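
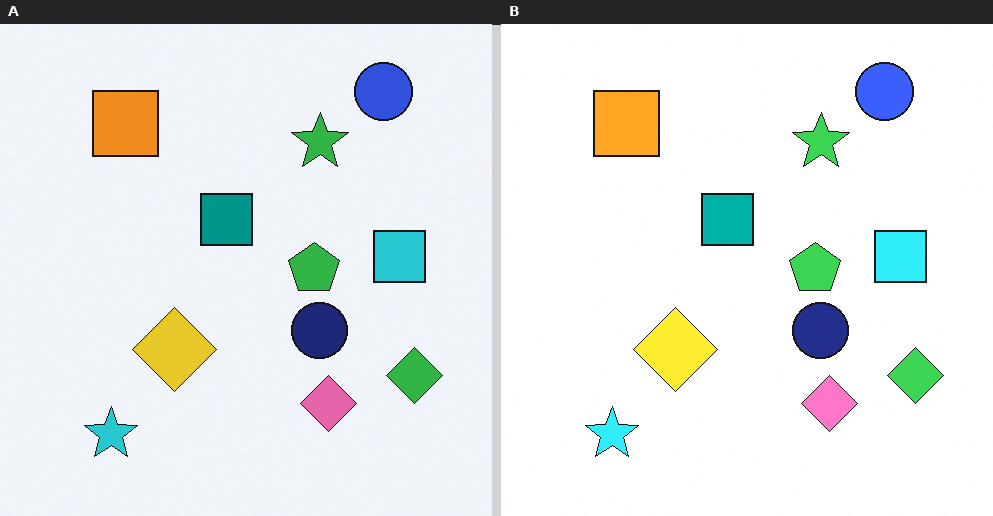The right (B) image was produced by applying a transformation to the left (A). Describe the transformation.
The right (B) image is the left (A) brightened a little.

Every pixel — background and shapes alike — is uniformly brightened.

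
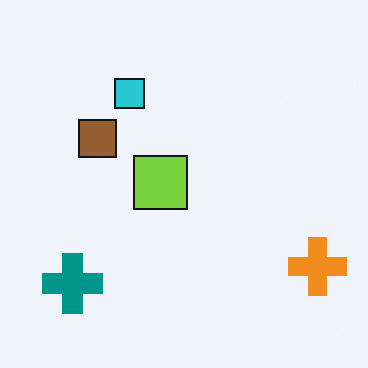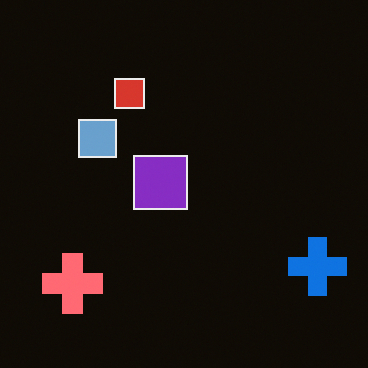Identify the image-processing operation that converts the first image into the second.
Color-inverted (negative).

The light background has become dark and every shape's color is its complement — a photographic negative.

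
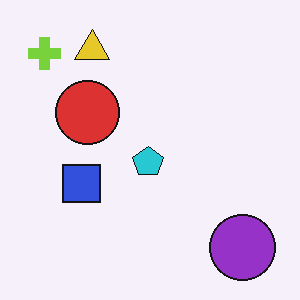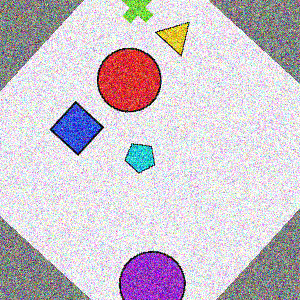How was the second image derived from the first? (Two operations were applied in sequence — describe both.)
The second image is the first rotated clockwise by a large amount — several tens of degrees, then degraded with a thick layer of grain.

Every shape is tilted by the same angle and the image corners show triangular fill wedges — a whole-image rotation by a non-right angle. Random speckle covers the whole image, including the flat background.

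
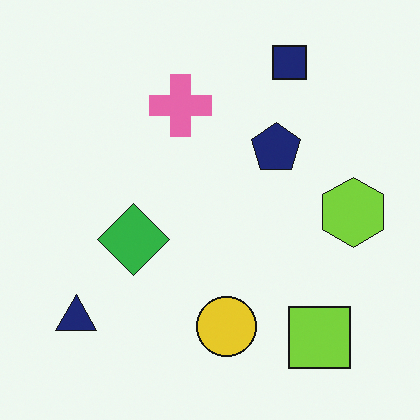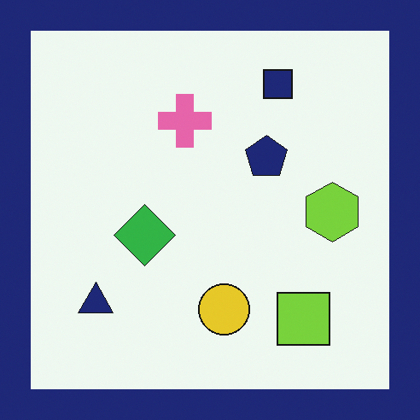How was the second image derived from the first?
This is the original image framed with a navy border.

A solid navy frame runs around the edge of the second image, with the content slightly shrunk inside it.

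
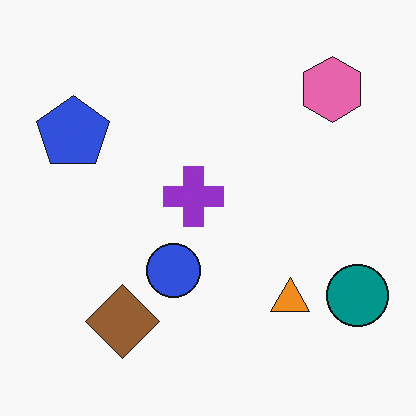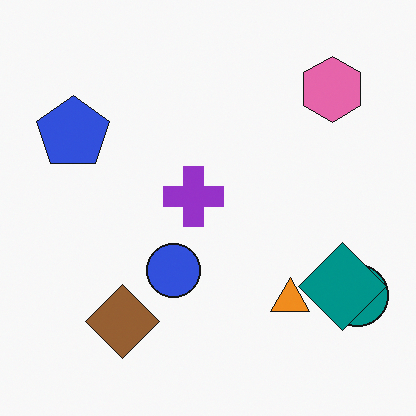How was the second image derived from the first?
The second image is the first overlaid with an additional teal diamond.

A teal diamond appears in the second image that is absent from the first.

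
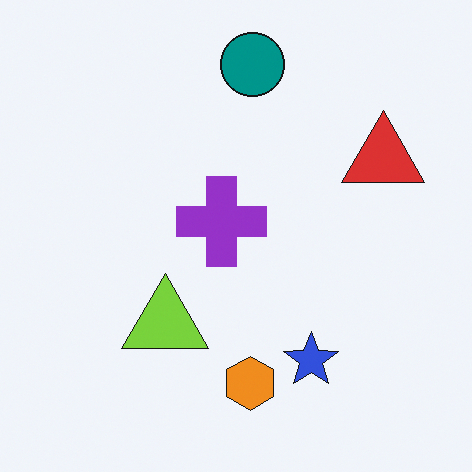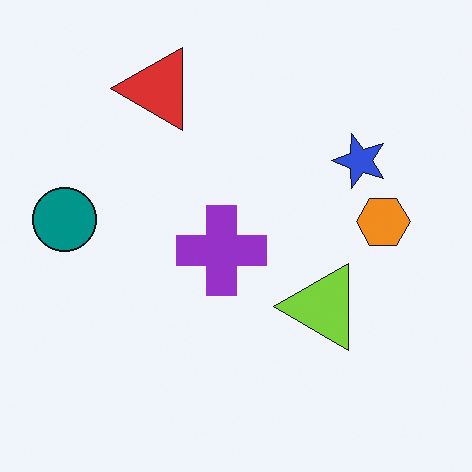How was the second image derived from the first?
Rotated 90° counter-clockwise.

The teal circle sits in the top of the first image and the left of the second — consistent with a whole-image 90° counter-clockwise rotation.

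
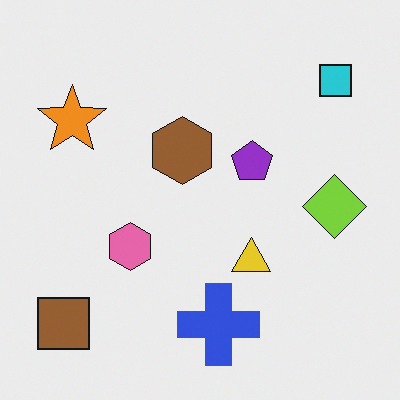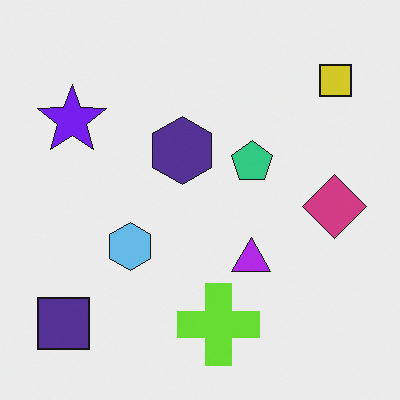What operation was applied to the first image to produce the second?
Hue-shifted by a large amount.

Every shape's color has rotated by the same amount around the hue wheel — a uniform hue shift.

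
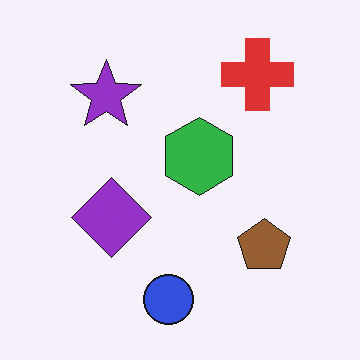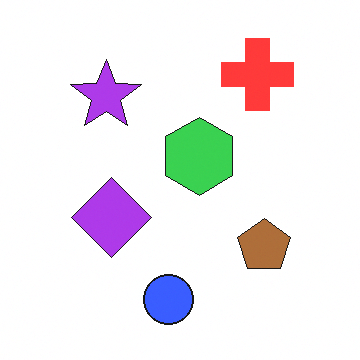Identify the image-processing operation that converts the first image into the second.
The image was slightly brightened.

Every pixel — background and shapes alike — is uniformly brightened.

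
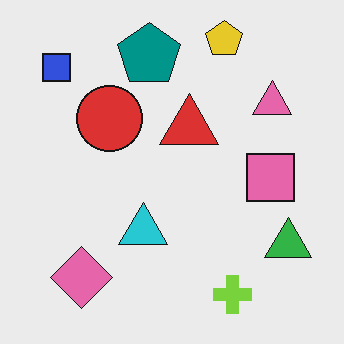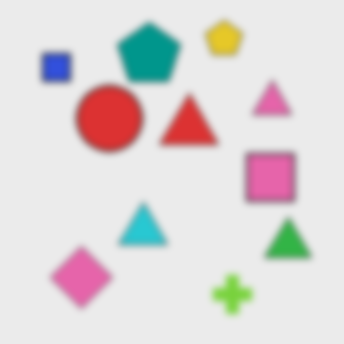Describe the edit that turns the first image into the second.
Noticeably gaussian-blurred.

Shape edges and outlines are uniformly softened across the whole image.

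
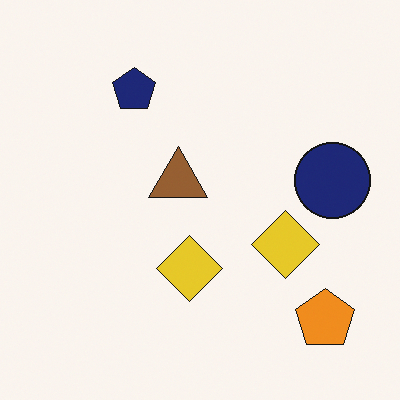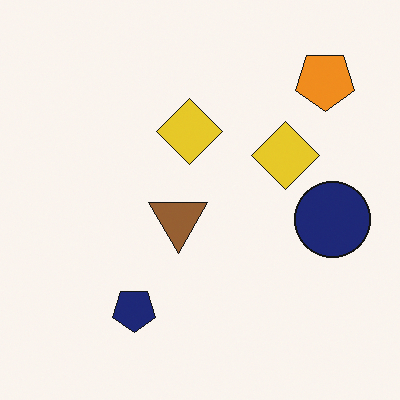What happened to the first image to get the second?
Flipped vertically (top ↔ bottom).

The orange pentagon is in the bottom-right of the first image and the top-right of the second — shapes on opposite sides of the horizontal midline have swapped in a mirror flip.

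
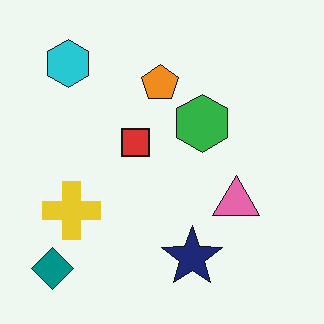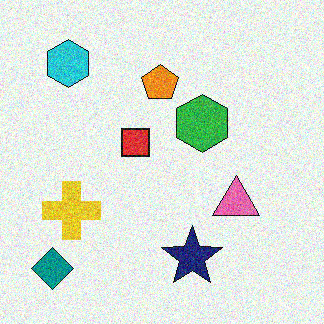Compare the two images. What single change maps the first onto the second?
The image was degraded with moderate additive noise.

Random speckle covers the whole image, including the flat background.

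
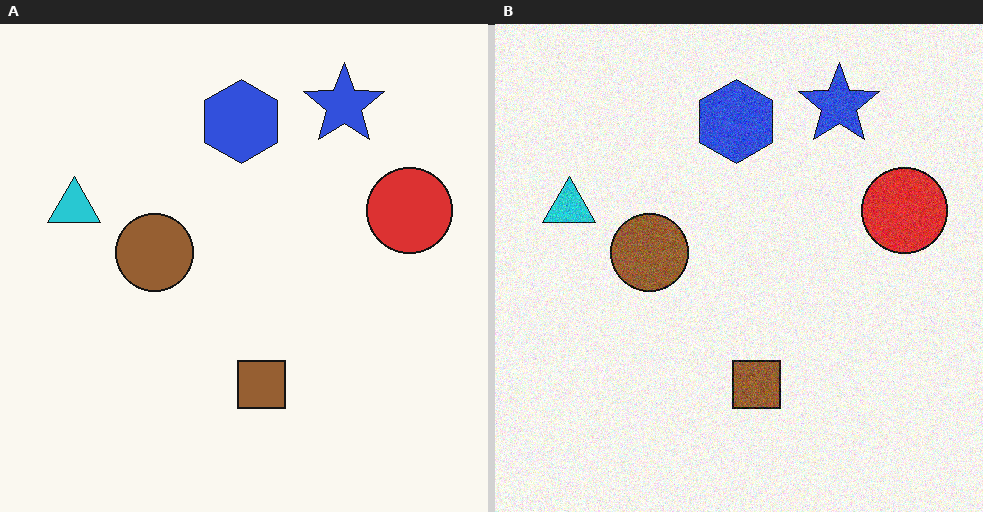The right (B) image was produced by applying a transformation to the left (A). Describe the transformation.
Degraded with moderate additive noise.

Random speckle covers the whole image, including the flat background.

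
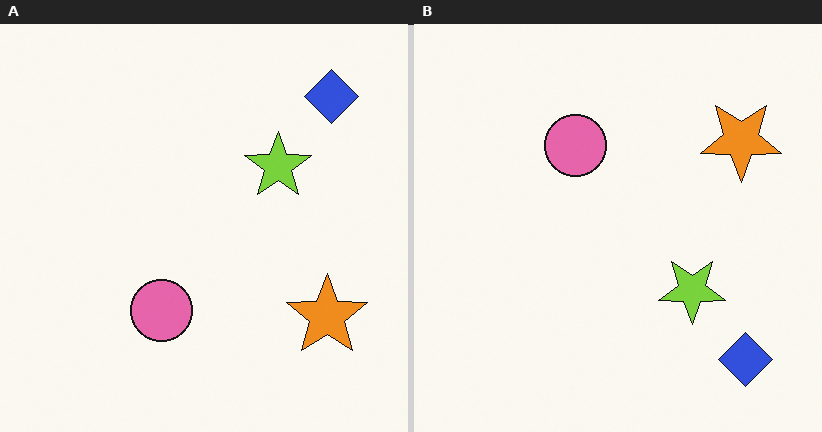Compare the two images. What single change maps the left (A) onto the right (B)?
This is the original image flipped vertically (top ↔ bottom).

The blue diamond is in the top-right of the left (A) image and the bottom-right of the right (B) — shapes on opposite sides of the horizontal midline have swapped in a mirror flip.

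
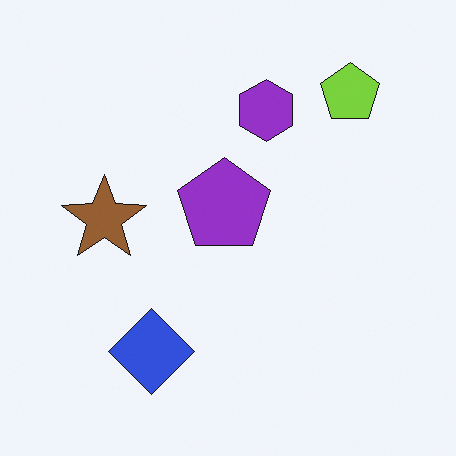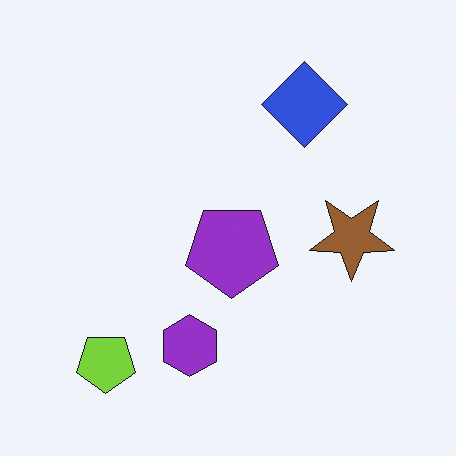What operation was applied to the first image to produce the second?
The second image is the first rotated 180°.

The lime pentagon sits in the top-right of the first image and the bottom-left of the second — consistent with a whole-image 180° rotation.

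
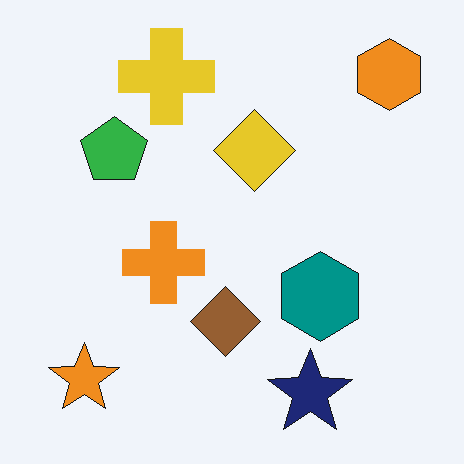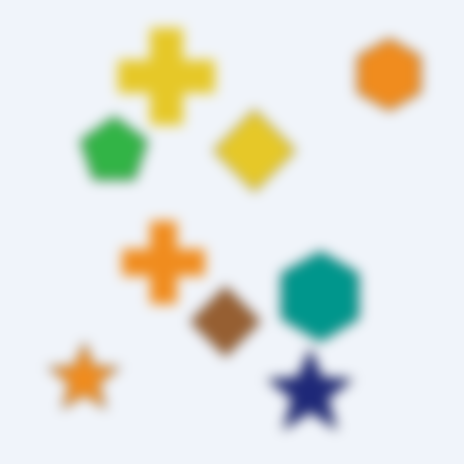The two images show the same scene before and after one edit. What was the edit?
This is the original image heavily blurred.

Shape edges and outlines are uniformly softened across the whole image.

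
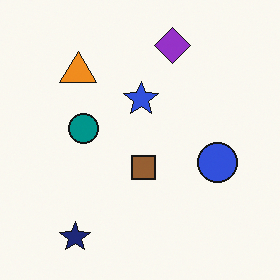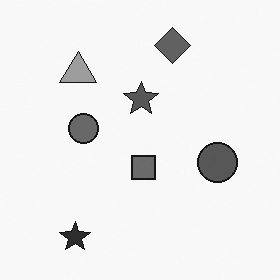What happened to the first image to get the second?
Converted to grayscale.

All color is removed — every shape is now a shade of grey.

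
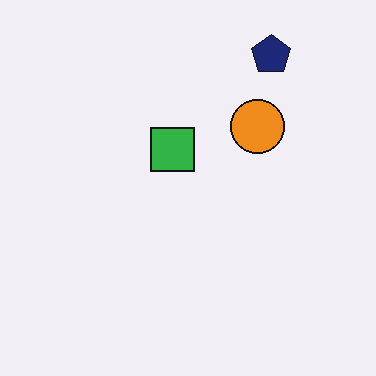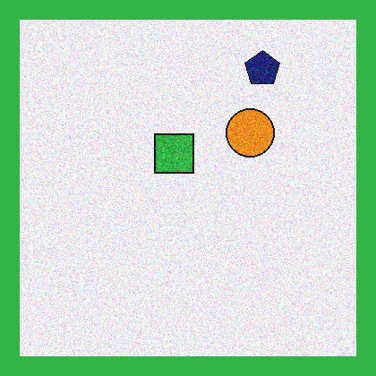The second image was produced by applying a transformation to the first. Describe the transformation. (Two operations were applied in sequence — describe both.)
Degraded with moderate additive noise, then framed with a green border.

Random speckle covers the whole image, including the flat background. A solid green frame runs around the edge of the second image, with the content slightly shrunk inside it.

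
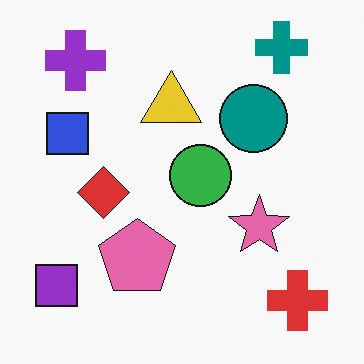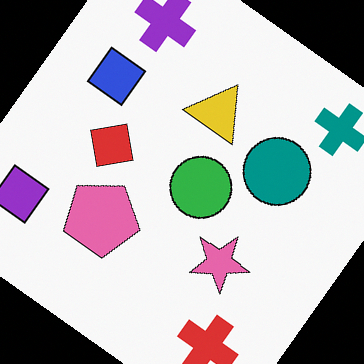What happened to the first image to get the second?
Rotated clockwise by a large amount — several tens of degrees.

Every shape is tilted by the same angle and the image corners show triangular fill wedges — a whole-image rotation by a non-right angle.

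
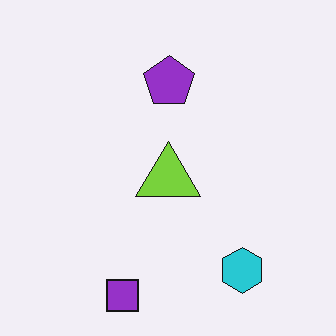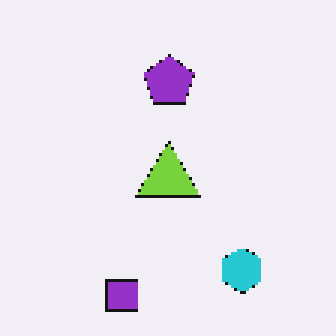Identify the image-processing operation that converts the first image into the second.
It was lightly pixelated (a mild mosaic effect).

Shapes are reduced to large square blocks; fine edges and outlines are lost — a downscale-then-upscale (mosaic) effect.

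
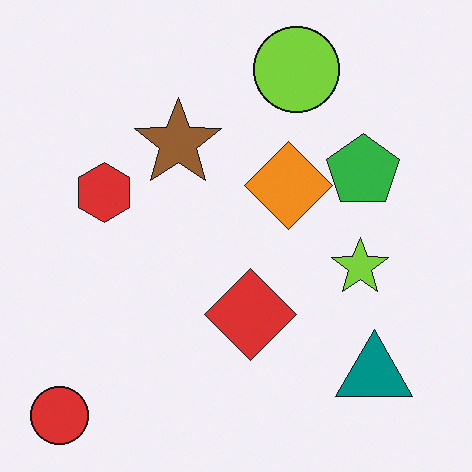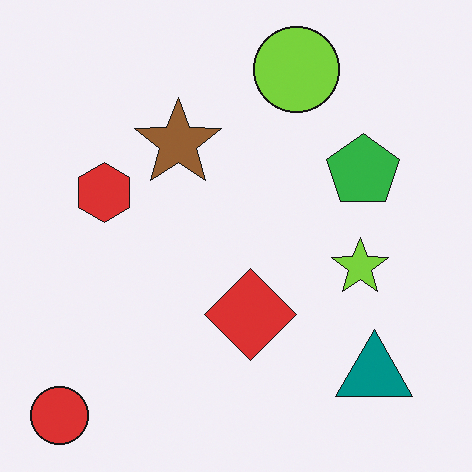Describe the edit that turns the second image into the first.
The image was overlaid with an additional orange diamond.

An orange diamond appears in the first image that is absent from the second.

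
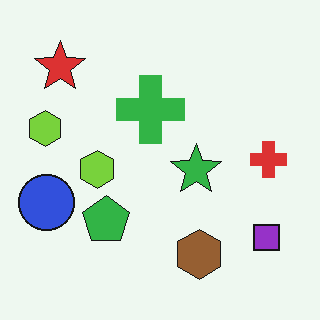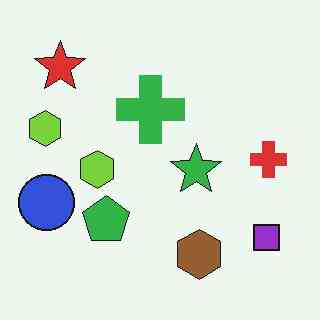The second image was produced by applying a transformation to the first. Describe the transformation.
It was given moderate JPEG compression.

Blocky 8×8 compression artifacts appear around shape edges and the flat background shows ringing — characteristic JPEG degradation.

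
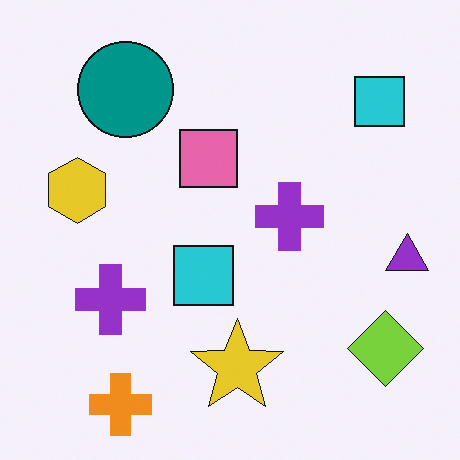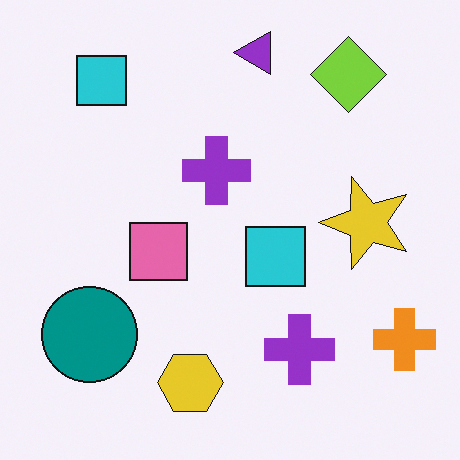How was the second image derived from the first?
The second image is the first rotated 90° counter-clockwise.

The orange cross sits in the bottom-left of the first image and the bottom-right of the second — consistent with a whole-image 90° counter-clockwise rotation.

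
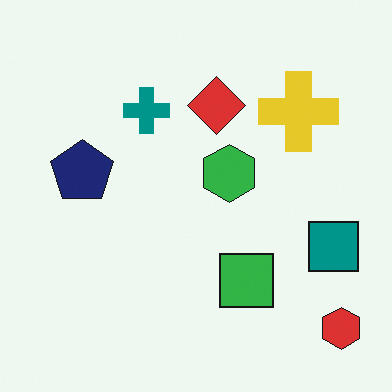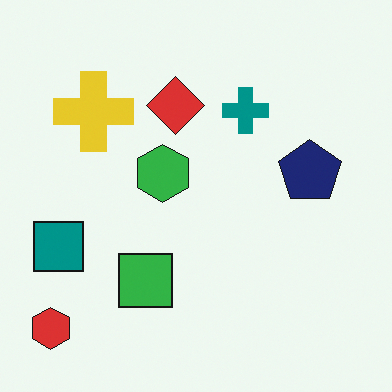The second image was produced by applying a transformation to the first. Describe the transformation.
The image was flipped horizontally (left ↔ right).

The red hexagon is in the bottom-right of the first image and the bottom-left of the second — shapes on opposite sides of the vertical midline have swapped in a mirror flip.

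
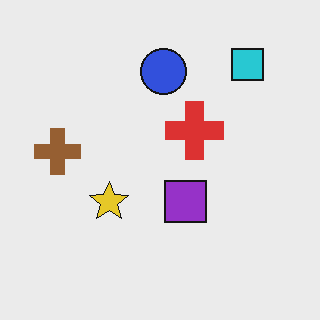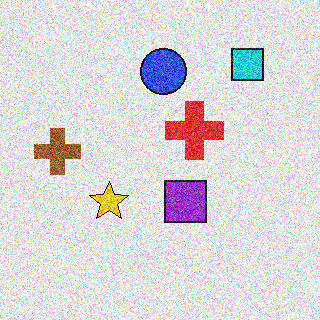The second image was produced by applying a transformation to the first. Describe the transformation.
The second image is the first degraded with heavy additive noise.

Random speckle covers the whole image, including the flat background.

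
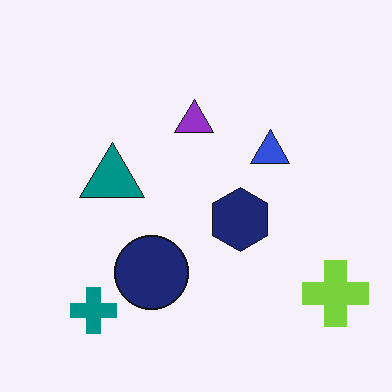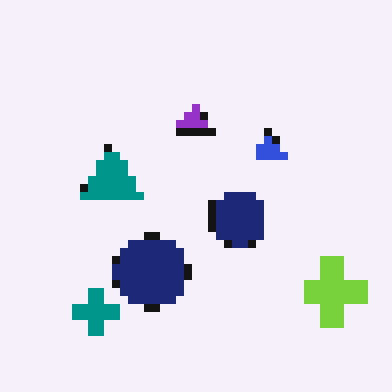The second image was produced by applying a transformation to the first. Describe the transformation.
The transformation is: pixelated into visible square blocks.

Shapes are reduced to large square blocks; fine edges and outlines are lost — a downscale-then-upscale (mosaic) effect.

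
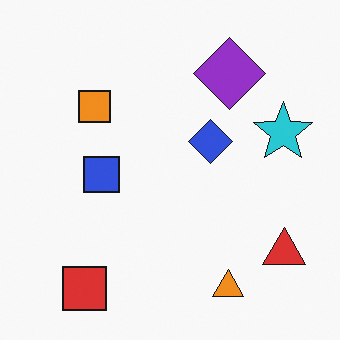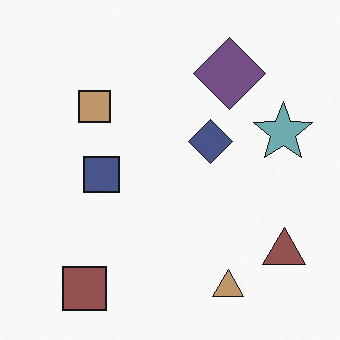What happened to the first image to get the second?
This is the original image heavily desaturated.

All colors are more muted and greyish — a global saturation change.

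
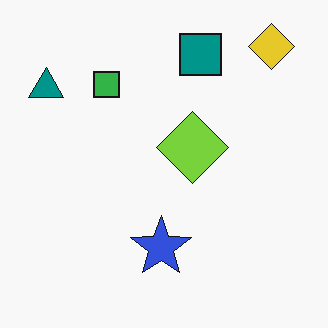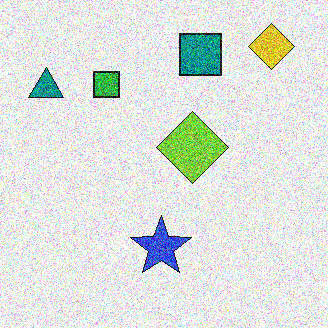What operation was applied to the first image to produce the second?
The second image is the first degraded with strong gaussian noise.

Random speckle covers the whole image, including the flat background.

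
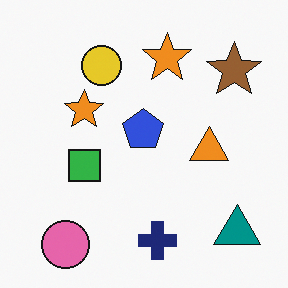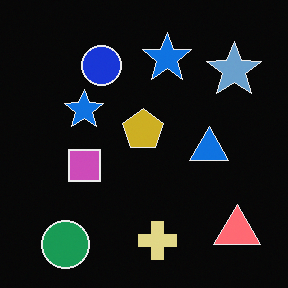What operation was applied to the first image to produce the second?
It was color-inverted (negative).

The light background has become dark and every shape's color is its complement — a photographic negative.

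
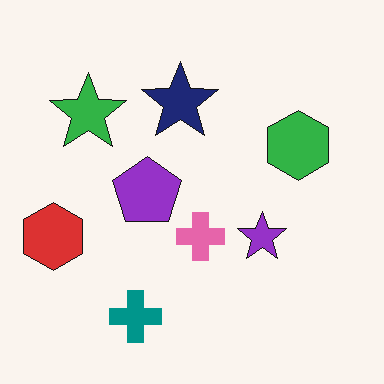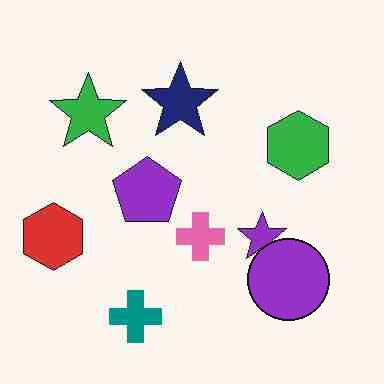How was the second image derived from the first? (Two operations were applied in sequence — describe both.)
The second image is the first degraded with heavy JPEG compression, then overlaid with an additional purple circle.

Blocky 8×8 compression artifacts appear around shape edges and the flat background shows ringing — characteristic JPEG degradation. A purple circle appears in the second image that is absent from the first.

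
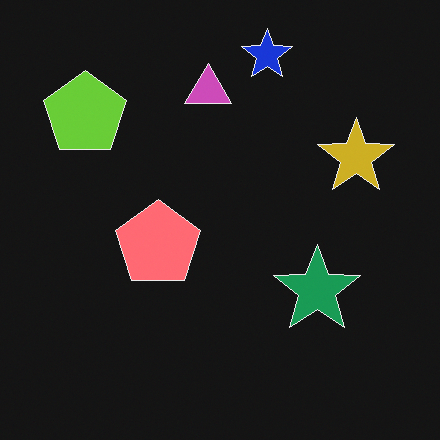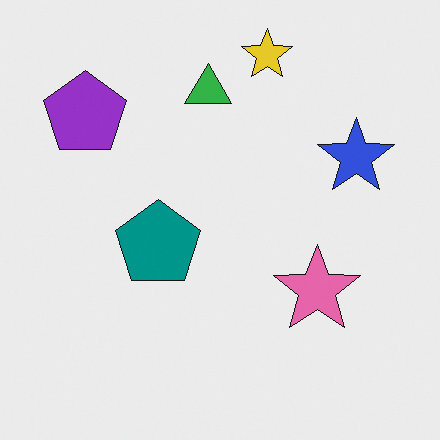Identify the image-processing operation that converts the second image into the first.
This is the original image color-inverted (negative).

The light background has become dark and every shape's color is its complement — a photographic negative.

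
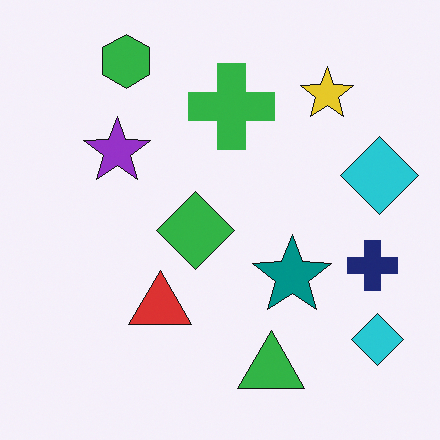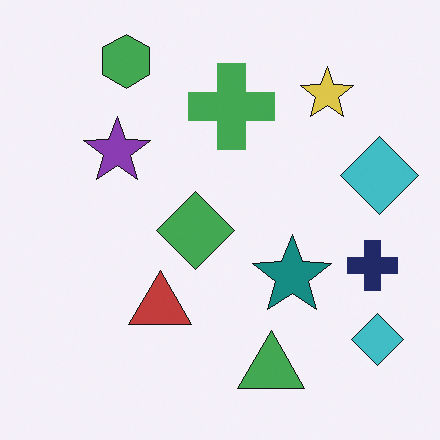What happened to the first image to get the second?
This is the original image slightly desaturated.

All colors are more muted and greyish — a global saturation change.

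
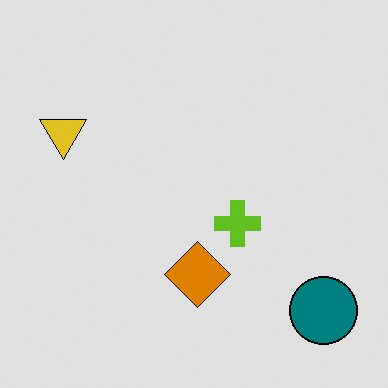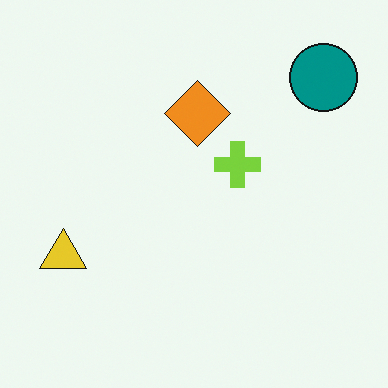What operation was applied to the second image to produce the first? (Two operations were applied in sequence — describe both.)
The transformation is: moderately posterized, then flipped vertically (top ↔ bottom).

Each flat color has snapped to a coarser quantized level — most visibly, the near-white background has dropped to a flat grey. The teal circle is in the top-right of the second image and the bottom-right of the first — shapes on opposite sides of the horizontal midline have swapped in a mirror flip.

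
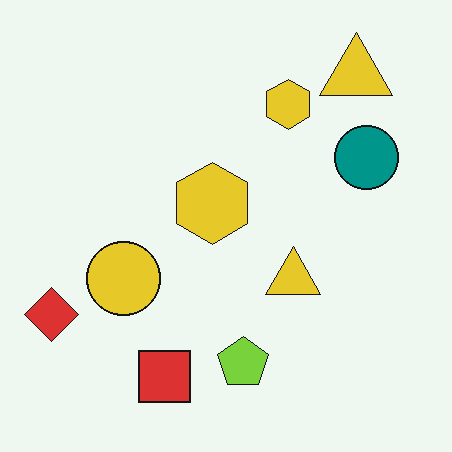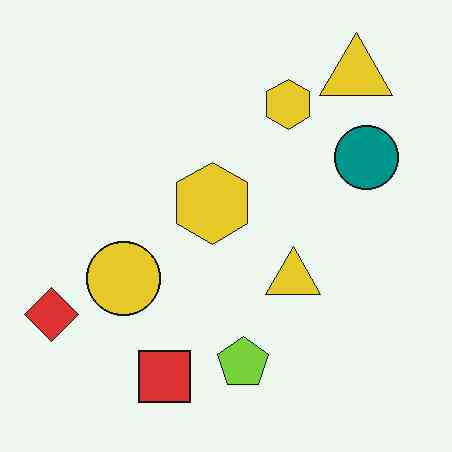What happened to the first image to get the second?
The transformation is: JPEG-compressed with visible artifacts.

Blocky 8×8 compression artifacts appear around shape edges and the flat background shows ringing — characteristic JPEG degradation.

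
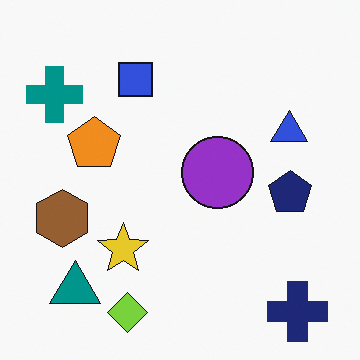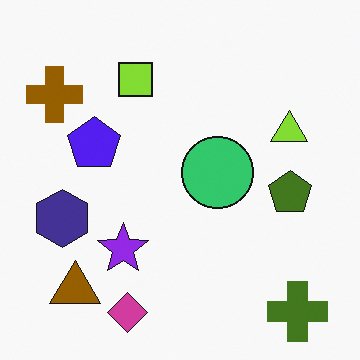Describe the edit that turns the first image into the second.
It was hue-shifted through roughly half the color wheel.

Every shape's color has rotated by the same amount around the hue wheel — a uniform hue shift.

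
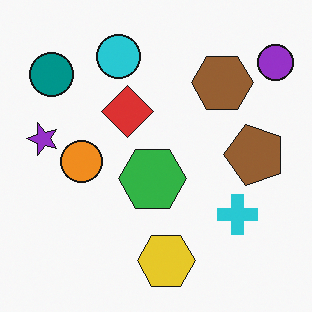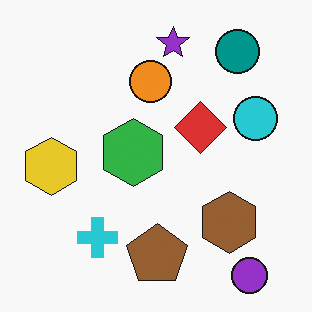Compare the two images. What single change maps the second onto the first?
The image was rotated 90° counter-clockwise.

The purple circle sits in the bottom-right of the second image and the top-right of the first — consistent with a whole-image 90° counter-clockwise rotation.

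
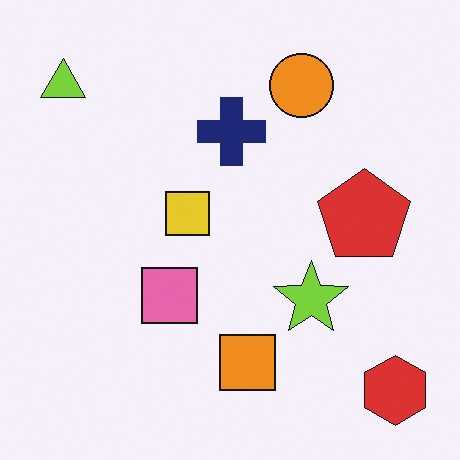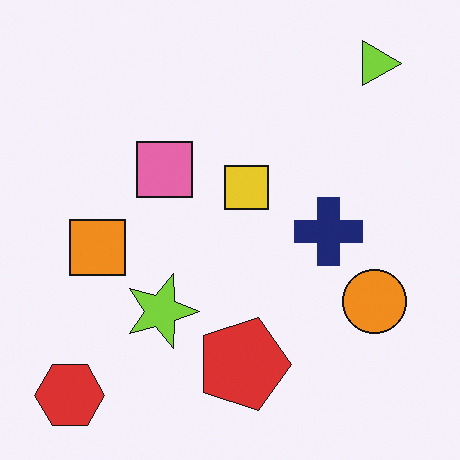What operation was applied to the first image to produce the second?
The image was rotated 90° clockwise.

The red hexagon sits in the bottom-right of the first image and the bottom-left of the second — consistent with a whole-image 90° clockwise rotation.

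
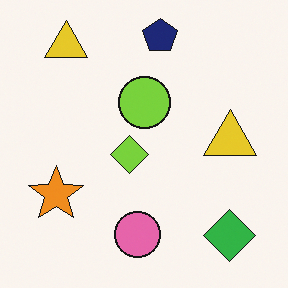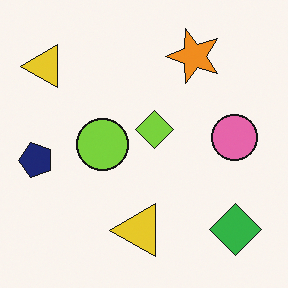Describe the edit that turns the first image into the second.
The transformation is: transposed (reflected across the top-left ↔ bottom-right diagonal).

Shapes have swapped their row and column positions — what was in the top-right is now in the bottom-left — a diagonal reflection.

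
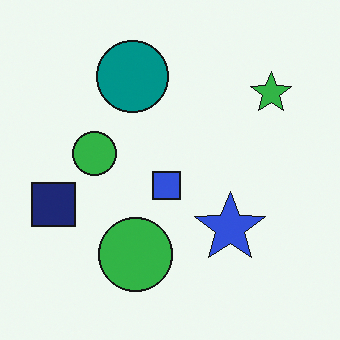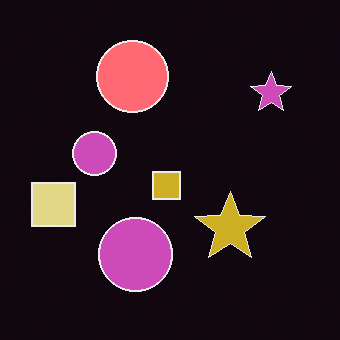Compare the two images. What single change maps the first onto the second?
It was color-inverted (negative).

The light background has become dark and every shape's color is its complement — a photographic negative.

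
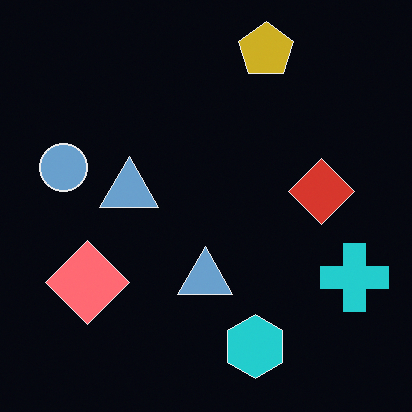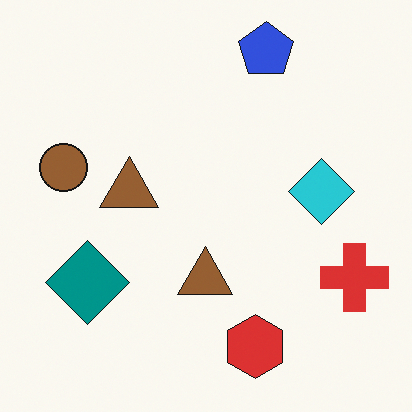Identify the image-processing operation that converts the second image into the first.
It was color-inverted (negative).

The light background has become dark and every shape's color is its complement — a photographic negative.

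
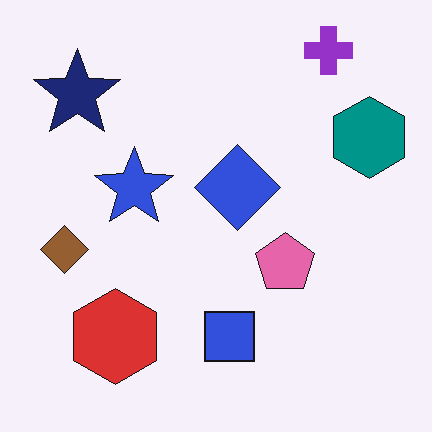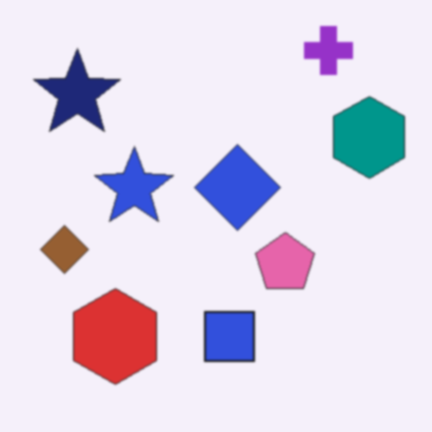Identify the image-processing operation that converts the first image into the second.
It was slightly softened.

Shape edges and outlines are uniformly softened across the whole image.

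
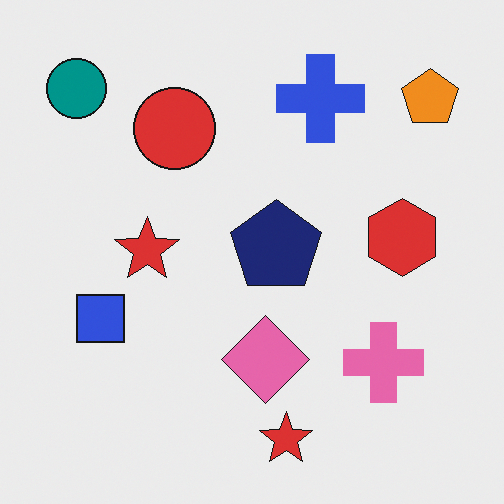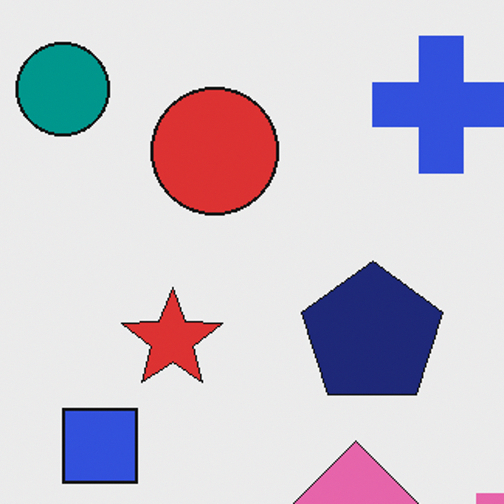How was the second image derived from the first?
The image was cropped to a modestly smaller region and rescaled.

The visible shapes are larger and the field of view is narrower; shapes near the original edges may be partly or wholly outside the frame — a crop-and-rescale.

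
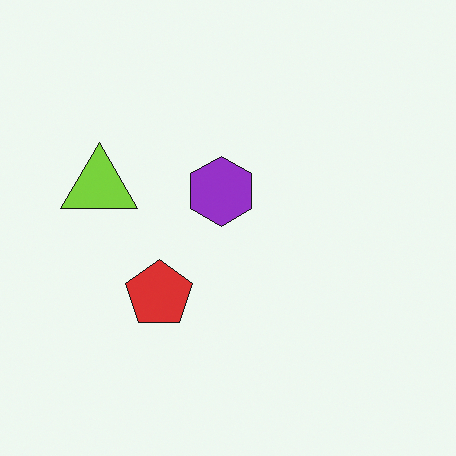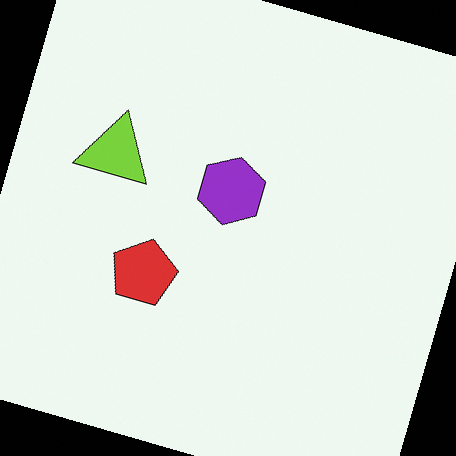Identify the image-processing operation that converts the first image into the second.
It was rotated clockwise by a clearly visible amount.

Every shape is tilted by the same angle and the image corners show triangular fill wedges — a whole-image rotation by a non-right angle.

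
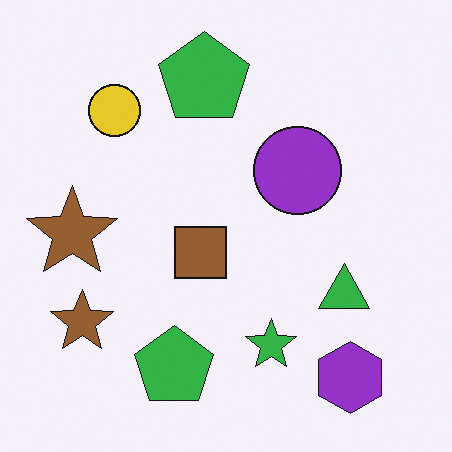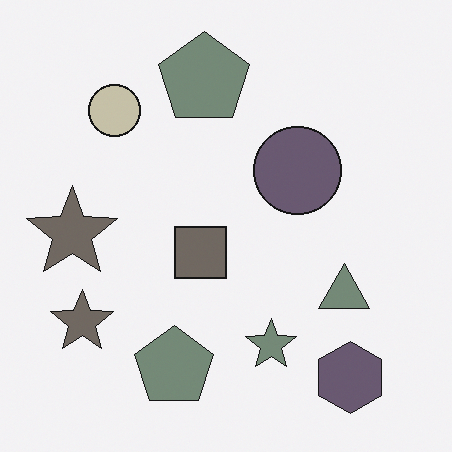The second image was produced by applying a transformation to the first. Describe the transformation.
This is the original image heavily desaturated.

All colors are more muted and greyish — a global saturation change.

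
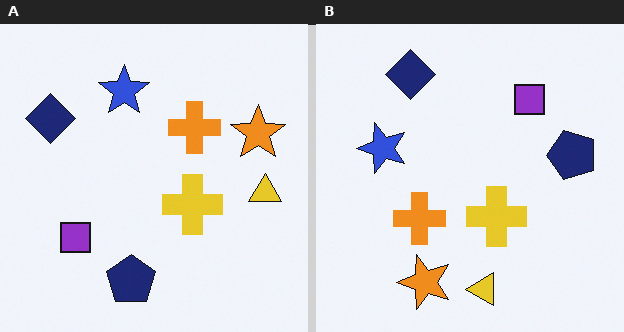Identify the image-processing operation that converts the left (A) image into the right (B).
Transposed (reflected across the top-left ↔ bottom-right diagonal).

Shapes have swapped their row and column positions — what was in the top-right is now in the bottom-left — a diagonal reflection.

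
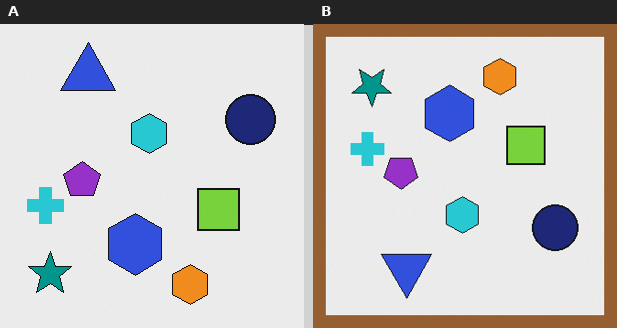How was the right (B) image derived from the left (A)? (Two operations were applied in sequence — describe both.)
The transformation is: flipped vertically (top ↔ bottom), then framed with a brown border.

The orange hexagon is in the bottom of the left (A) image and the top of the right (B) — shapes on opposite sides of the horizontal midline have swapped in a mirror flip. A solid brown frame runs around the edge of the right (B) image, with the content slightly shrunk inside it.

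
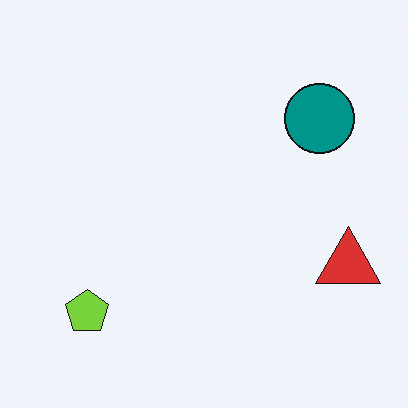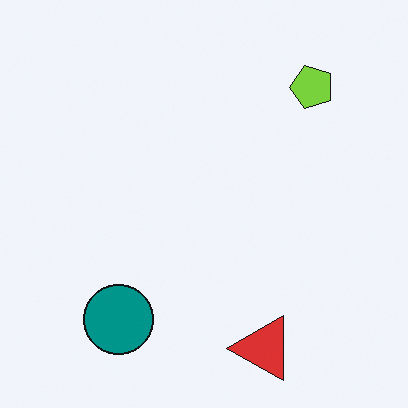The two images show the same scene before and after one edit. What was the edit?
Transposed (reflected across the top-left ↔ bottom-right diagonal).

Shapes have swapped their row and column positions — what was in the top-right is now in the bottom-left — a diagonal reflection.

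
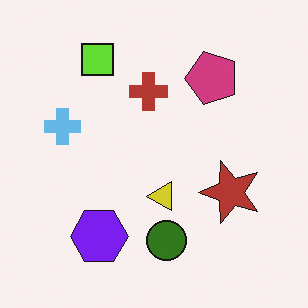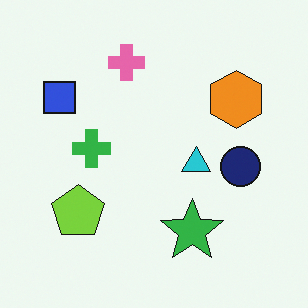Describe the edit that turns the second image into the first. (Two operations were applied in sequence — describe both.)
The image was transposed (reflected across the top-left ↔ bottom-right diagonal), then hue-shifted through roughly half the color wheel.

Shapes have swapped their row and column positions — what was in the top-right is now in the bottom-left — a diagonal reflection. Every shape's color has rotated by the same amount around the hue wheel — a uniform hue shift.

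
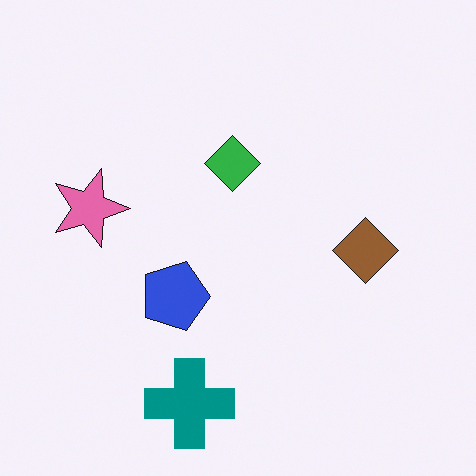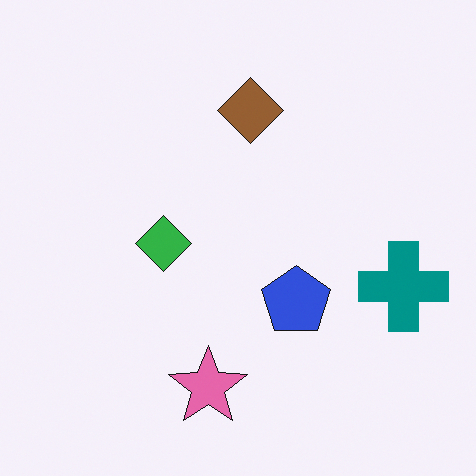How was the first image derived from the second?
The transformation is: rotated 90° clockwise.

The teal cross sits in the right of the second image and the bottom of the first — consistent with a whole-image 90° clockwise rotation.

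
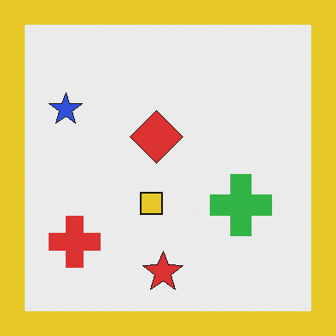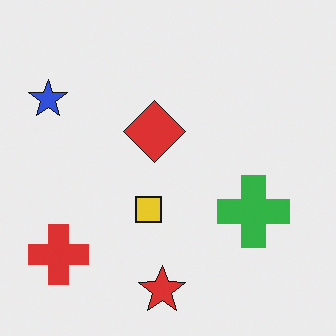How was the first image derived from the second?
The image was framed with a yellow border.

A solid yellow frame runs around the edge of the first image, with the content slightly shrunk inside it.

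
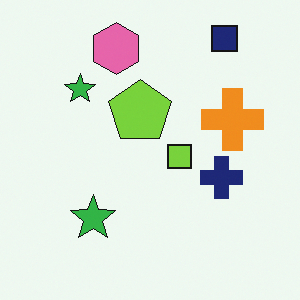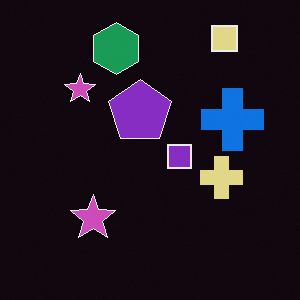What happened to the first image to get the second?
The second image is the first color-inverted (negative).

The light background has become dark and every shape's color is its complement — a photographic negative.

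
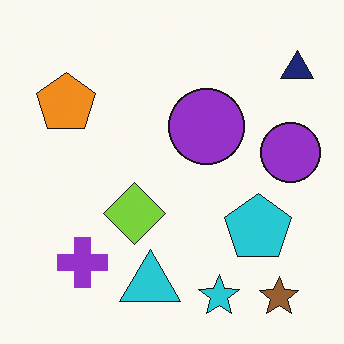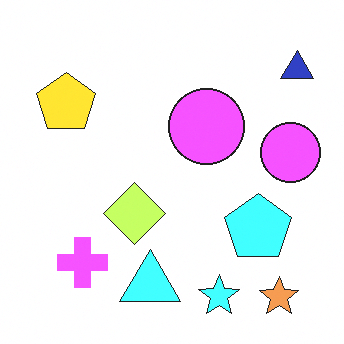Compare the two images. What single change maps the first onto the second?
This is the original image noticeably brightened.

Every pixel — background and shapes alike — is uniformly brightened.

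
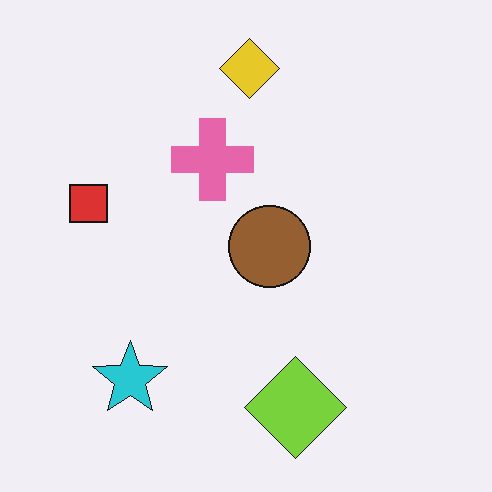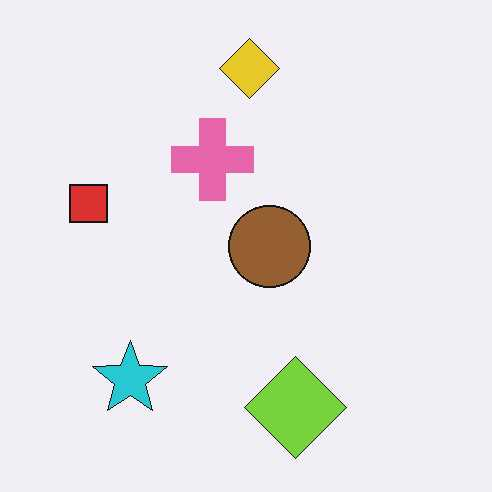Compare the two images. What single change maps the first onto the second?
The transformation is: given moderate JPEG compression.

Blocky 8×8 compression artifacts appear around shape edges and the flat background shows ringing — characteristic JPEG degradation.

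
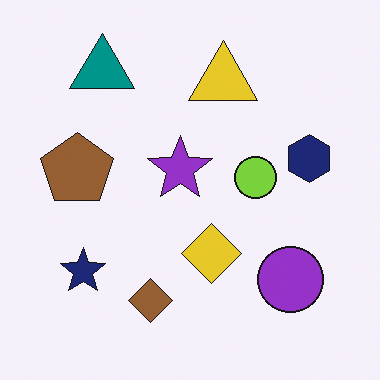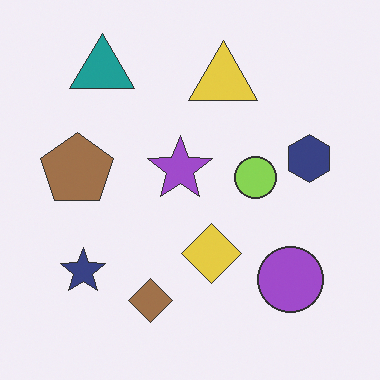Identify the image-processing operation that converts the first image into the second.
The transformation is: given slightly reduced contrast.

Tones are pushed toward mid-grey across the whole image — a global contrast change.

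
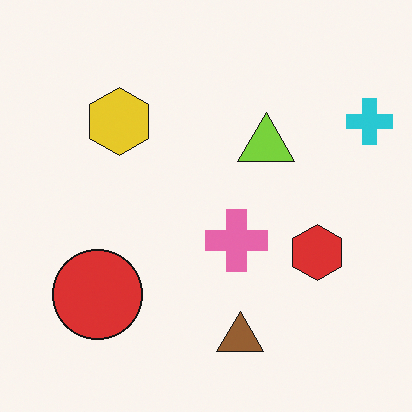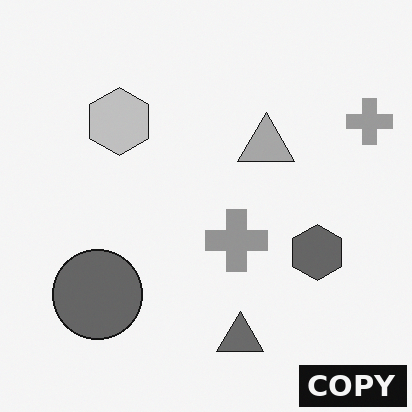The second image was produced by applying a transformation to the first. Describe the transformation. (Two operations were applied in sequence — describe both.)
This is the original image converted to grayscale, then watermarked with the text "COPY" in the lower-right corner.

All color is removed — every shape is now a shade of grey. A dark label reading "COPY" appears in the lower-right corner.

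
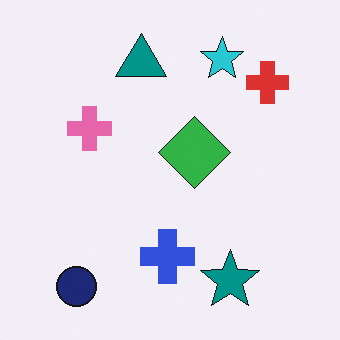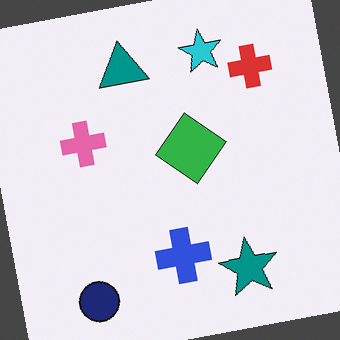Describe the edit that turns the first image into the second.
It was rotated counter-clockwise by a slight angle.

Every shape is tilted by the same angle and the image corners show triangular fill wedges — a whole-image rotation by a non-right angle.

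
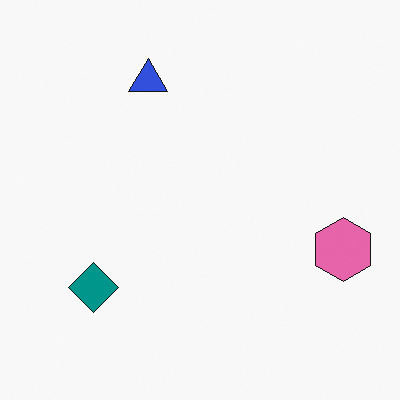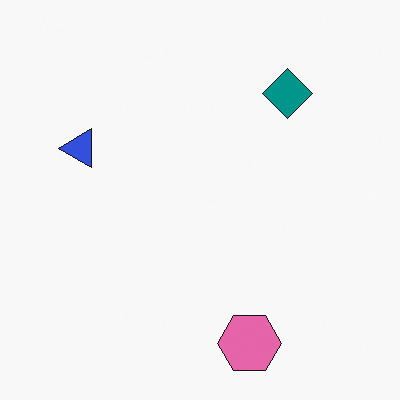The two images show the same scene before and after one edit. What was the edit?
Transposed (reflected across the top-left ↔ bottom-right diagonal).

Shapes have swapped their row and column positions — what was in the top-right is now in the bottom-left — a diagonal reflection.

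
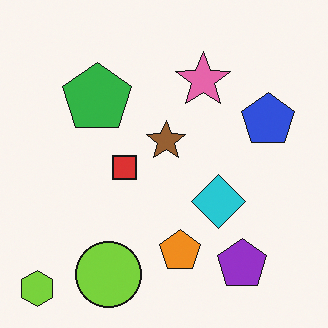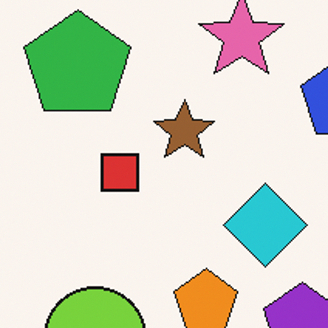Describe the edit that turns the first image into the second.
It was cropped slightly and scaled back up.

The visible shapes are larger and the field of view is narrower; shapes near the original edges may be partly or wholly outside the frame — a crop-and-rescale.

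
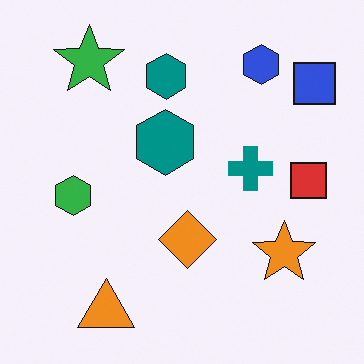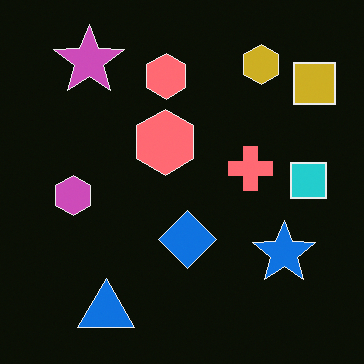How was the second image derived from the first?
It was color-inverted (negative).

The light background has become dark and every shape's color is its complement — a photographic negative.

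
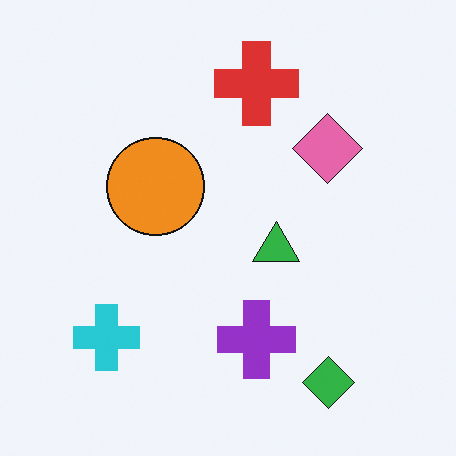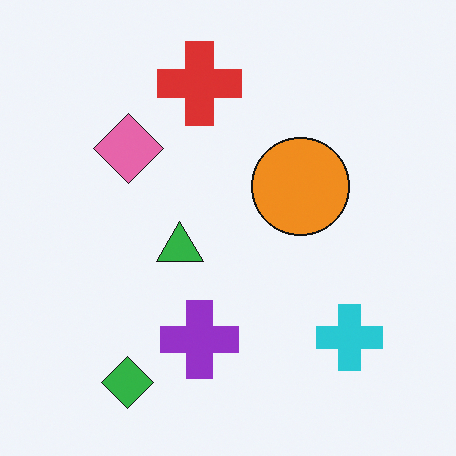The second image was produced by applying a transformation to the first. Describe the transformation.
The second image is the first flipped horizontally (left ↔ right).

The cyan cross is in the bottom-left of the first image and the bottom-right of the second — shapes on opposite sides of the vertical midline have swapped in a mirror flip.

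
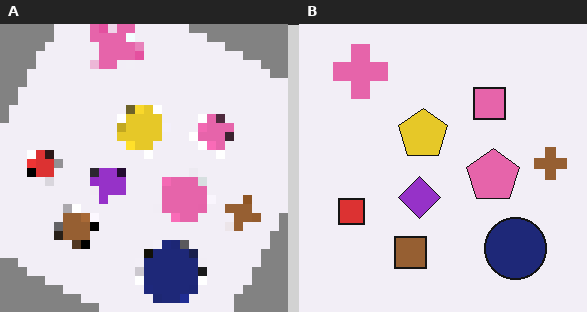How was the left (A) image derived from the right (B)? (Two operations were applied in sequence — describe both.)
The image was rotated clockwise by a moderate amount, then heavily pixelated into large blocks.

Every shape is tilted by the same angle and the image corners show triangular fill wedges — a whole-image rotation by a non-right angle. Shapes are reduced to large square blocks; fine edges and outlines are lost — a downscale-then-upscale (mosaic) effect.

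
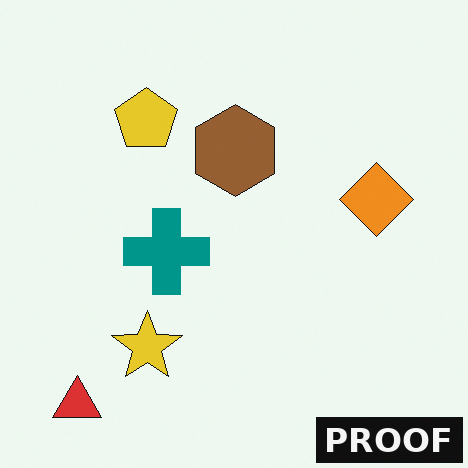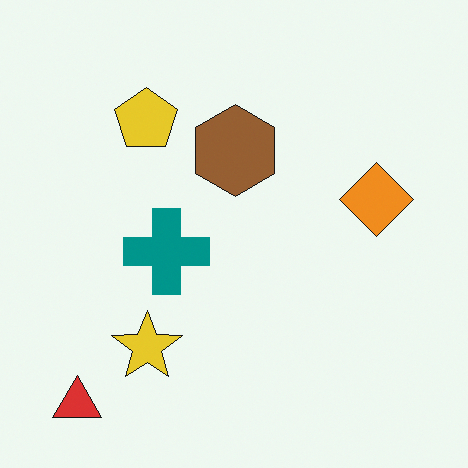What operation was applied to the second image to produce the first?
The first image is the second watermarked with the text "PROOF" in the lower-right corner.

A dark label reading "PROOF" appears in the lower-right corner.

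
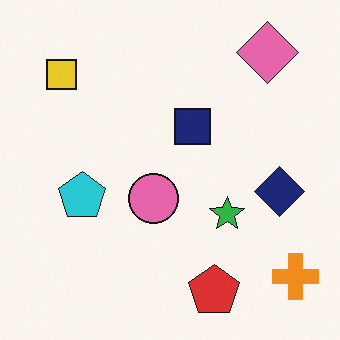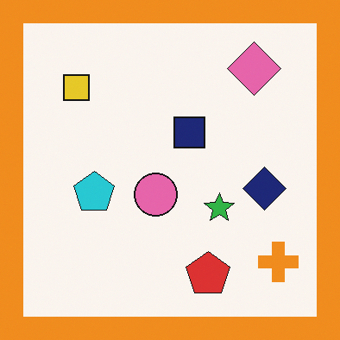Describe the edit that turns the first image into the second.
The transformation is: framed with a orange border.

A solid orange frame runs around the edge of the second image, with the content slightly shrunk inside it.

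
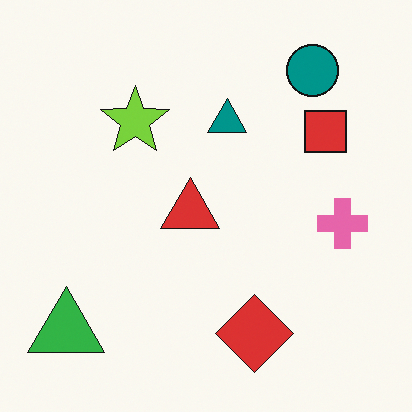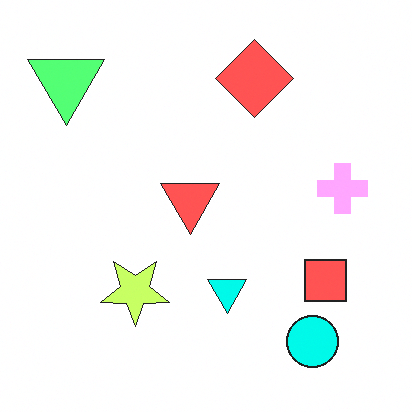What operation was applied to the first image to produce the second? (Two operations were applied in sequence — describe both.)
It was brightened a lot, then flipped vertically (top ↔ bottom).

Every pixel — background and shapes alike — is uniformly brightened. The teal circle is in the top-right of the first image and the bottom-right of the second — shapes on opposite sides of the horizontal midline have swapped in a mirror flip.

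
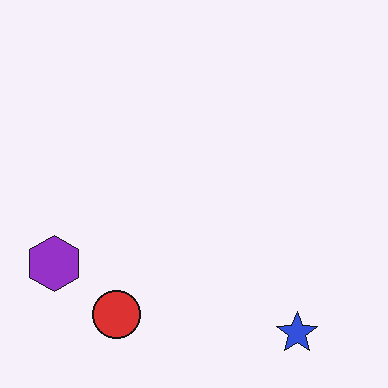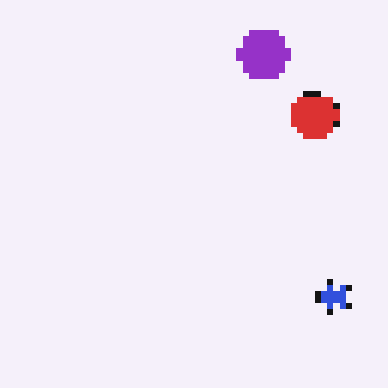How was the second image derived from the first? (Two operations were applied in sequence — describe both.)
It was transposed (reflected across the top-left ↔ bottom-right diagonal), then pixelated into visible square blocks.

Shapes have swapped their row and column positions — what was in the top-right is now in the bottom-left — a diagonal reflection. Shapes are reduced to large square blocks; fine edges and outlines are lost — a downscale-then-upscale (mosaic) effect.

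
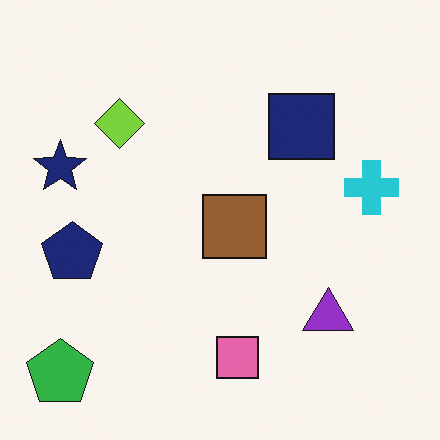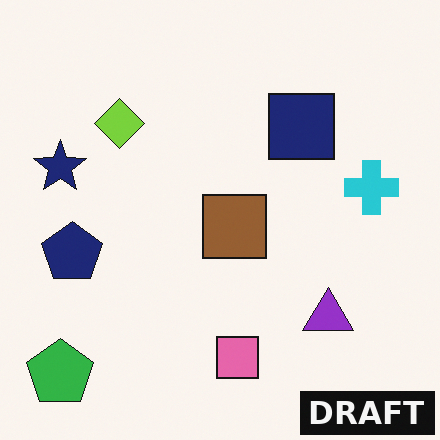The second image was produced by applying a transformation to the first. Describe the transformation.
The transformation is: watermarked with the text "DRAFT" in the lower-right corner.

A dark label reading "DRAFT" appears in the lower-right corner.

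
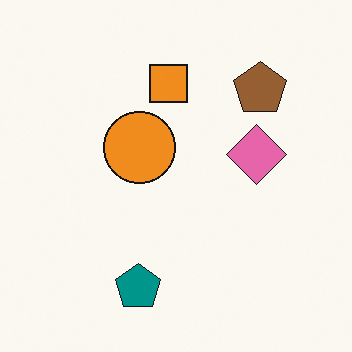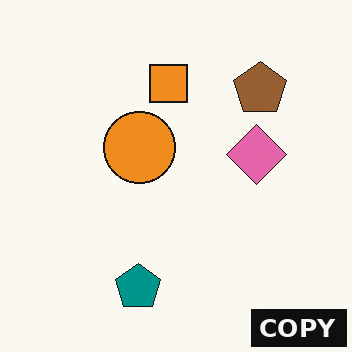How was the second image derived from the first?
The transformation is: watermarked with the text "COPY" in the lower-right corner.

A dark label reading "COPY" appears in the lower-right corner.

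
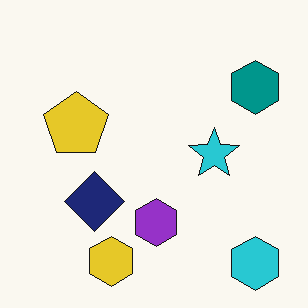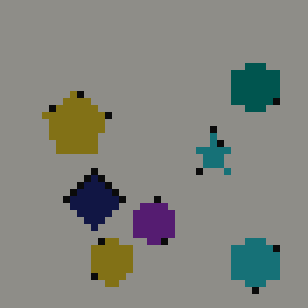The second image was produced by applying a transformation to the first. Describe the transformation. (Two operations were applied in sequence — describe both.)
The second image is the first noticeably darkened, then moderately pixelated.

Every pixel — background and shapes alike — is uniformly darkened. Shapes are reduced to large square blocks; fine edges and outlines are lost — a downscale-then-upscale (mosaic) effect.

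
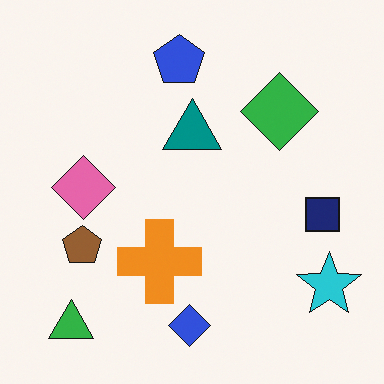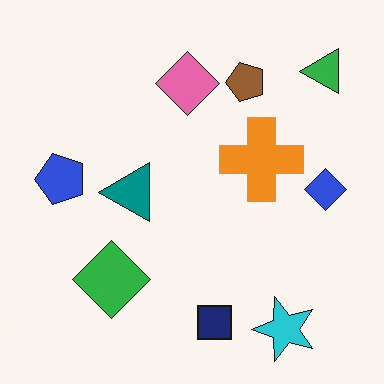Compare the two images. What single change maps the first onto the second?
The second image is the first transposed (reflected across the top-left ↔ bottom-right diagonal).

Shapes have swapped their row and column positions — what was in the top-right is now in the bottom-left — a diagonal reflection.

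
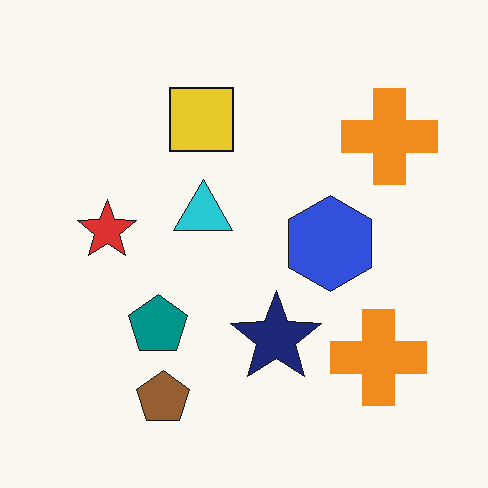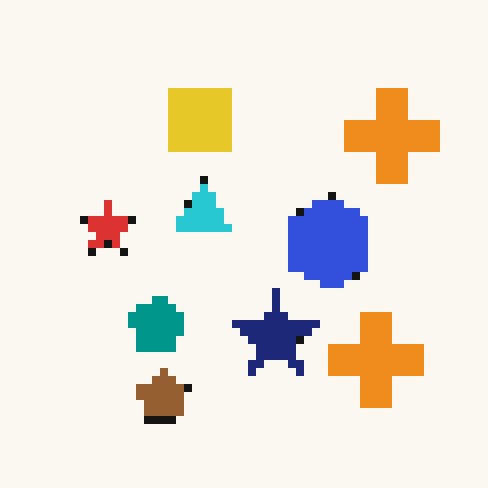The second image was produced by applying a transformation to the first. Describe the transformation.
This is the original image pixelated into visible square blocks.

Shapes are reduced to large square blocks; fine edges and outlines are lost — a downscale-then-upscale (mosaic) effect.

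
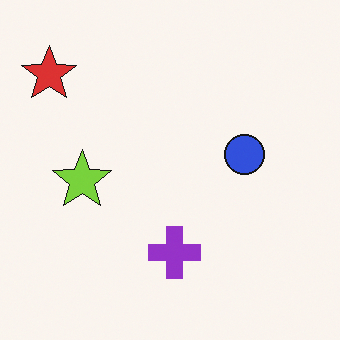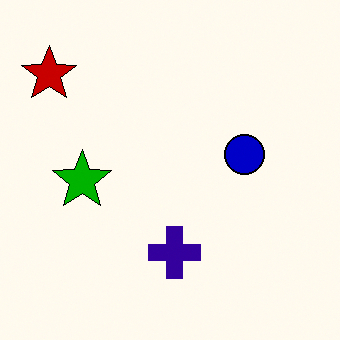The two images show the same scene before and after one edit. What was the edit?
The second image is the first boosted in contrast.

Tones are pushed away from mid-grey across the whole image — a global contrast change.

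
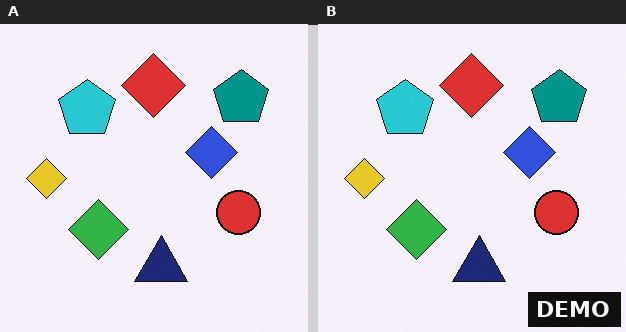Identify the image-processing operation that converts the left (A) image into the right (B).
The image was watermarked with the text "DEMO" in the lower-right corner.

A dark label reading "DEMO" appears in the lower-right corner.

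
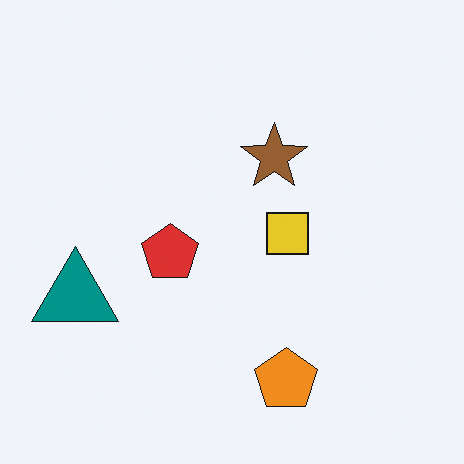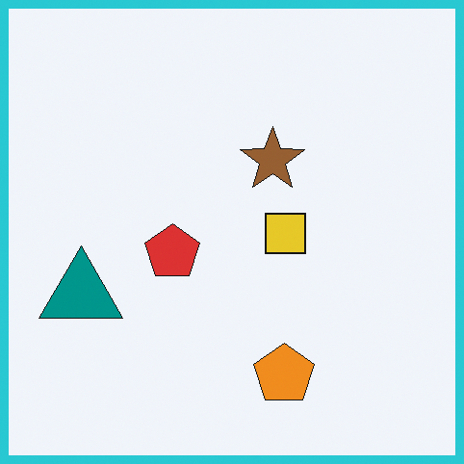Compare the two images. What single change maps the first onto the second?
This is the original image framed with a cyan border.

A solid cyan frame runs around the edge of the second image, with the content slightly shrunk inside it.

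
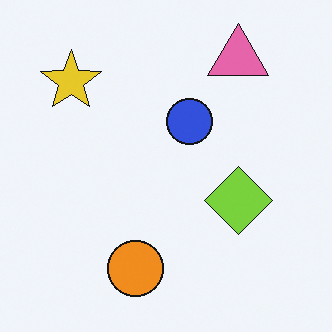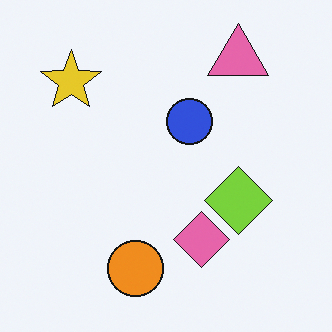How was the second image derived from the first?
This is the original image overlaid with an additional pink diamond.

A pink diamond appears in the second image that is absent from the first.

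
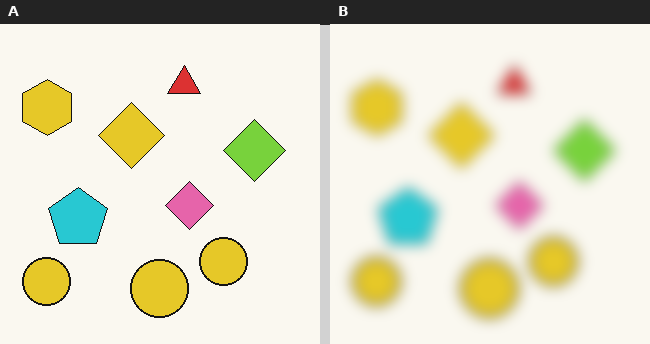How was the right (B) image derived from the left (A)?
The transformation is: heavily blurred.

Shape edges and outlines are uniformly softened across the whole image.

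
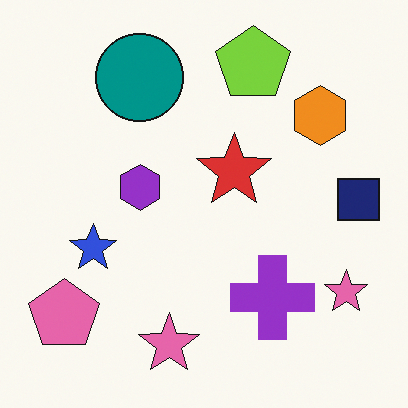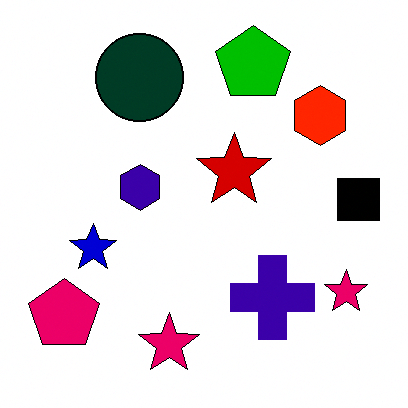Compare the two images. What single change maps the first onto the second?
It was given much higher contrast.

Tones are pushed away from mid-grey across the whole image — a global contrast change.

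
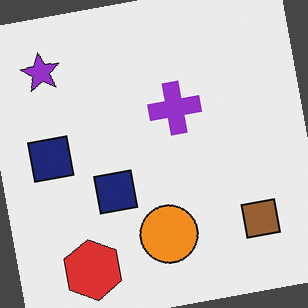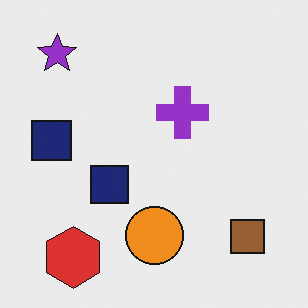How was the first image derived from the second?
This is the original image rotated counter-clockwise by a few degrees.

Every shape is tilted by the same angle and the image corners show triangular fill wedges — a whole-image rotation by a non-right angle.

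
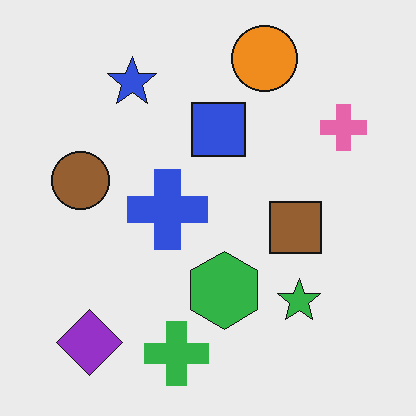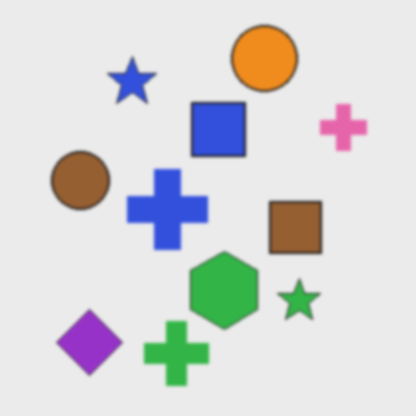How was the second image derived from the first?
The transformation is: lightly blurred.

Shape edges and outlines are uniformly softened across the whole image.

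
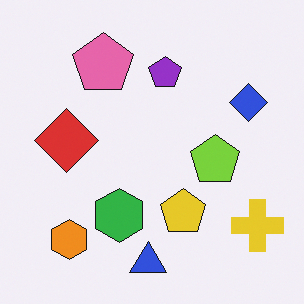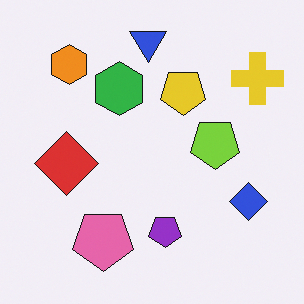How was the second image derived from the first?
This is the original image flipped vertically (top ↔ bottom).

The blue triangle is in the bottom of the first image and the top of the second — shapes on opposite sides of the horizontal midline have swapped in a mirror flip.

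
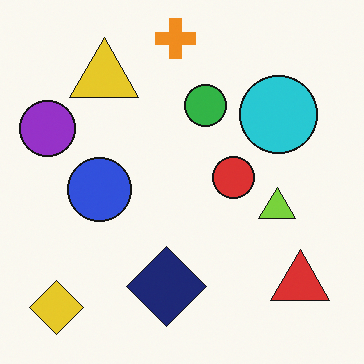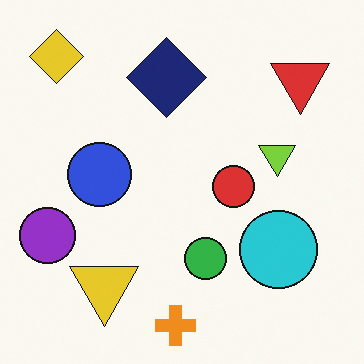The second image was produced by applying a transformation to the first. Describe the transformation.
This is the original image flipped vertically (top ↔ bottom).

The orange cross is in the top of the first image and the bottom of the second — shapes on opposite sides of the horizontal midline have swapped in a mirror flip.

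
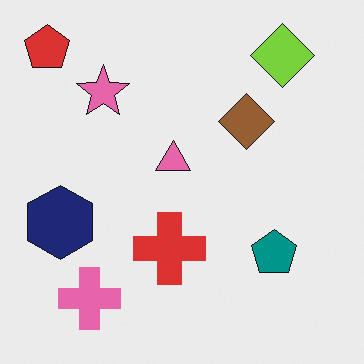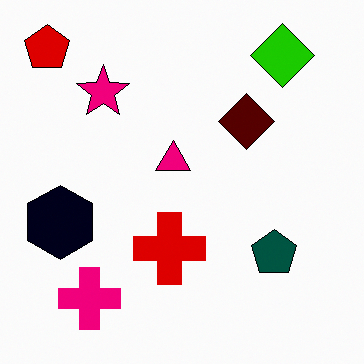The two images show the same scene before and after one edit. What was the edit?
It was given much higher contrast.

Tones are pushed away from mid-grey across the whole image — a global contrast change.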